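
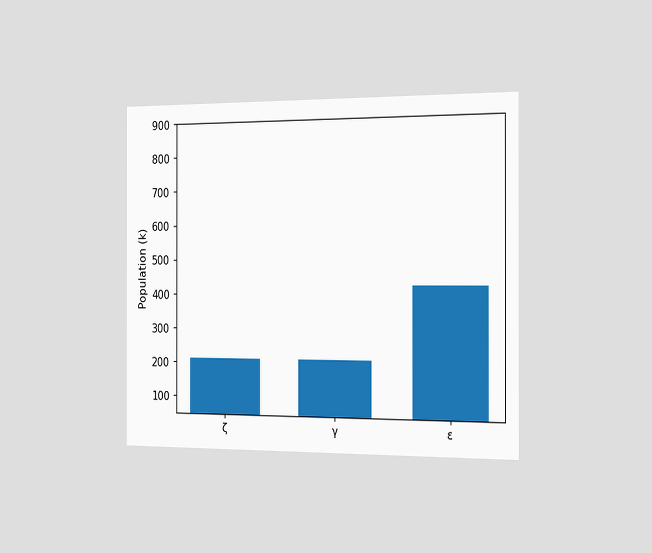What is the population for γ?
212k

The chart is viewed slightly from the right. Reading along the chart's y-axis, the γ bar reaches 212k.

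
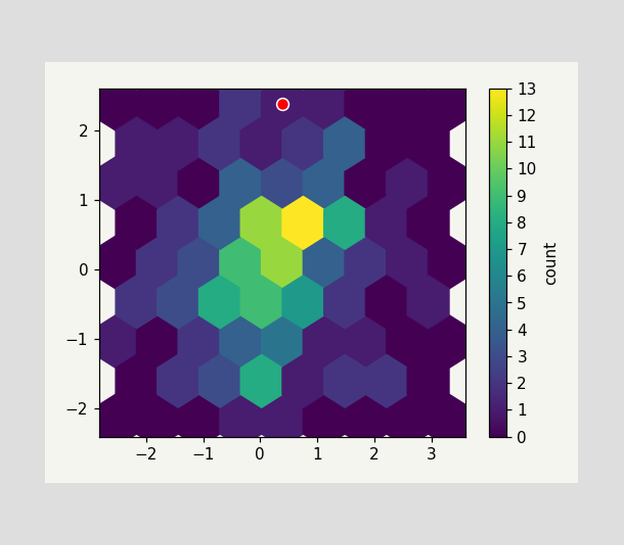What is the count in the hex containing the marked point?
1

The marked hex reads 1 on the colorbar.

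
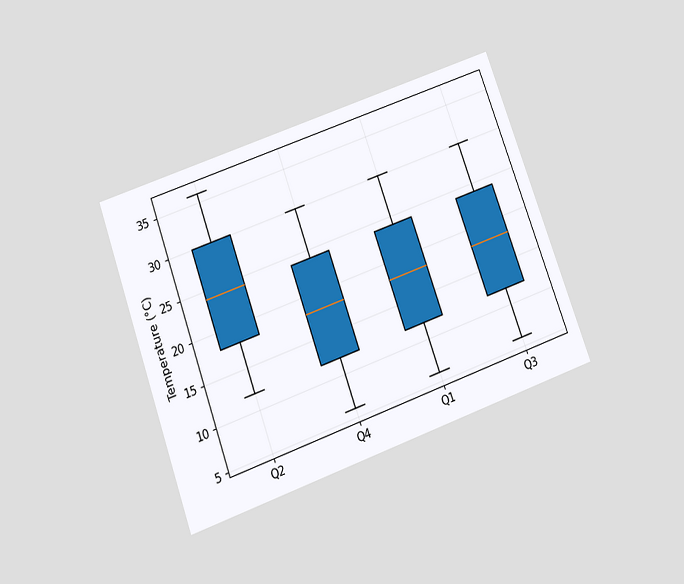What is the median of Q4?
18°C

The chart is tilted about 20° counter-clockwise and viewed slightly from below. The median line in the Q4 box sits at 18°C.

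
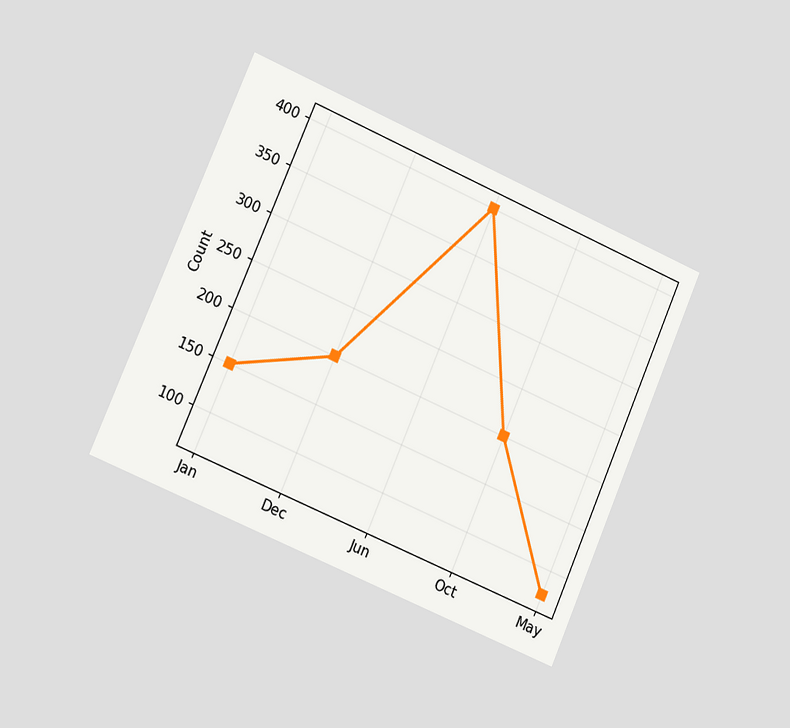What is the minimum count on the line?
75

The chart is tilted about 23° clockwise and viewed slightly from the left. The lowest point is at May, and reading across to the y-axis gives 75.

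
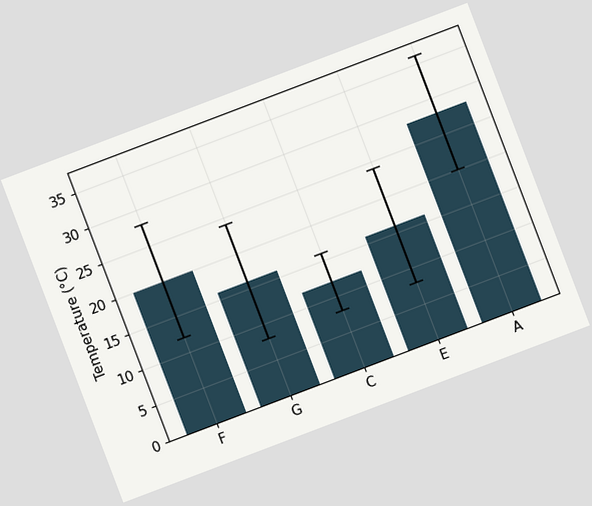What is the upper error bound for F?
The chart is tilted about 21° counter-clockwise. The F bar's upper whisker reaches 28°C.

28°C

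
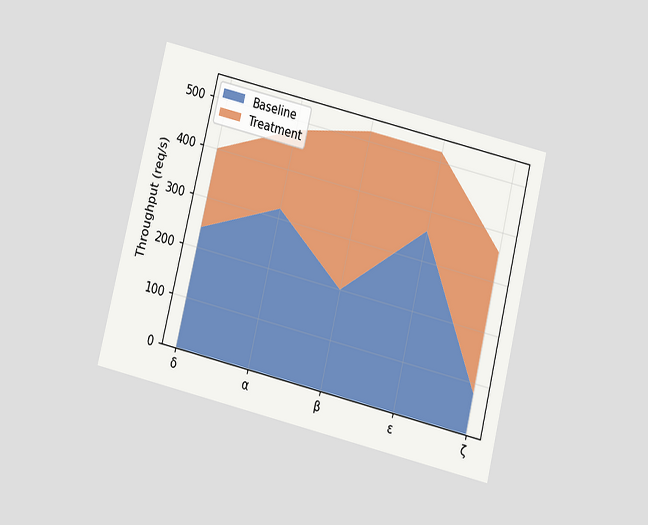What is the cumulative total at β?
The chart is tilted about 14° clockwise and viewed slightly from below. The stacked total at β reaches 520req/s.

520req/s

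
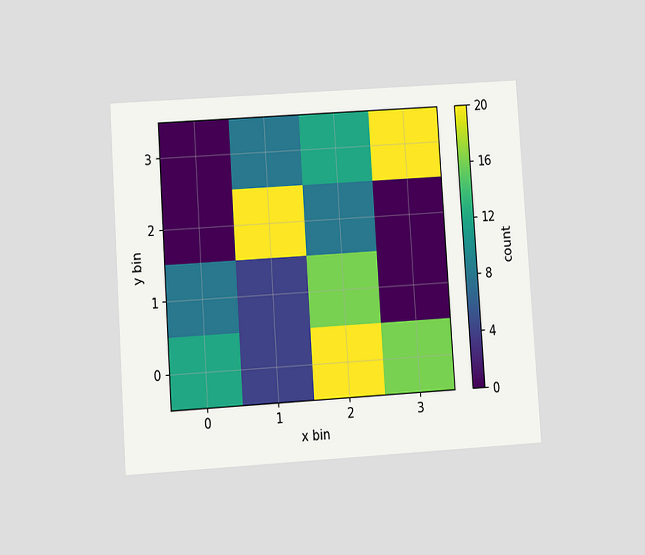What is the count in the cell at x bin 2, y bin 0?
20

The chart is tilted about 4° counter-clockwise and viewed at a slight angle. Matching the cell (2, 0) against the colorbar gives 20.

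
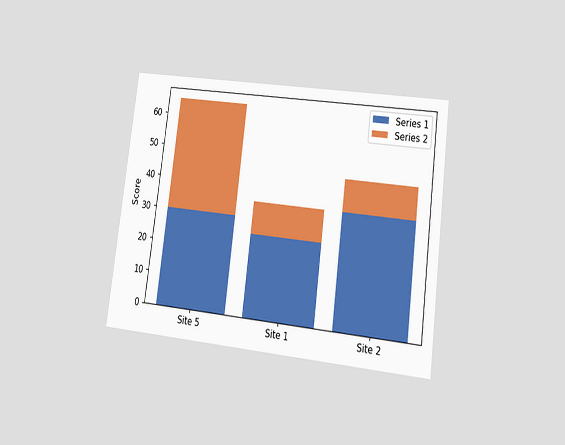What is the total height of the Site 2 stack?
45

The chart is tilted about 7° clockwise and viewed at a slight angle. The Site 2 stack's top reaches 45 on the y-axis.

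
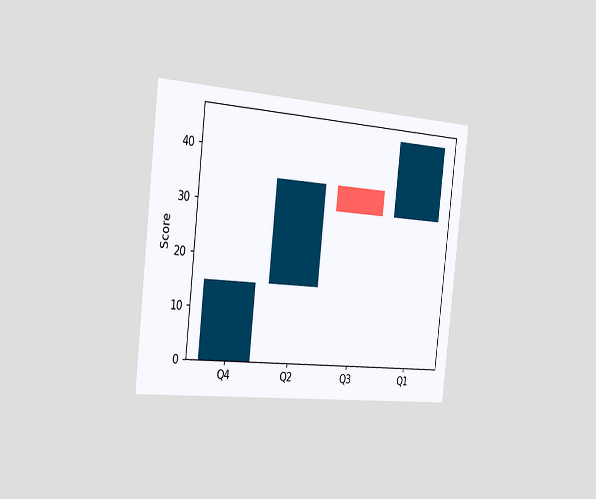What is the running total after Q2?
The chart is tilted about 6° clockwise and viewed slightly from the left. After Q2 the running total reaches 35.

35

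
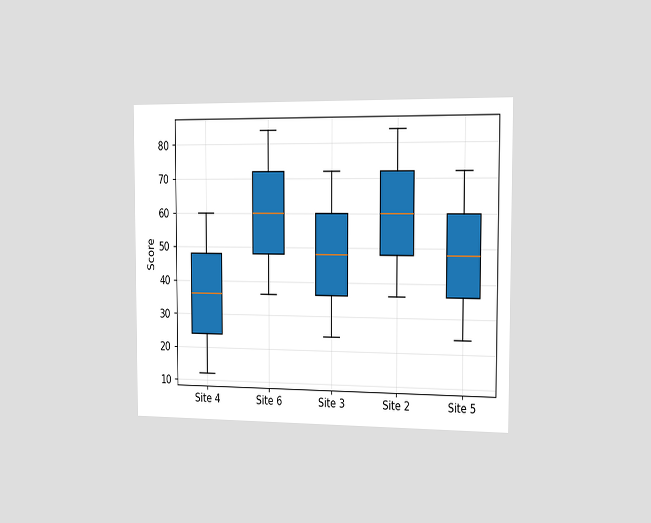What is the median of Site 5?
The chart is viewed slightly from the right. The median line in the Site 5 box sits at 48.

48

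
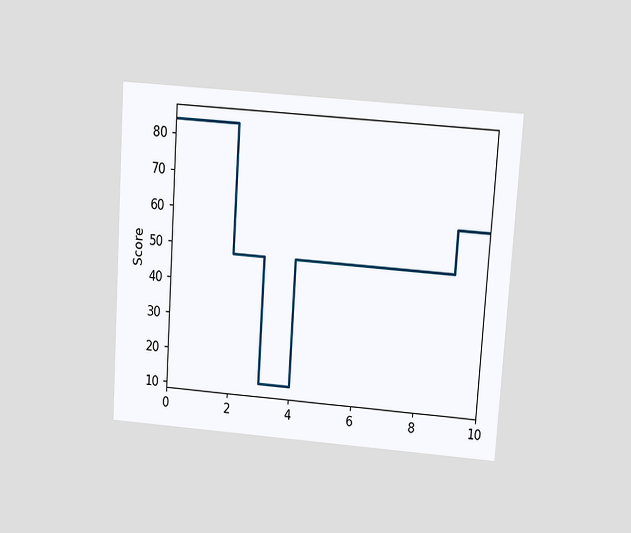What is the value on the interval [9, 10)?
60

The chart is tilted about 4° clockwise and viewed slightly from above. On [9, 10) the step sits at 60.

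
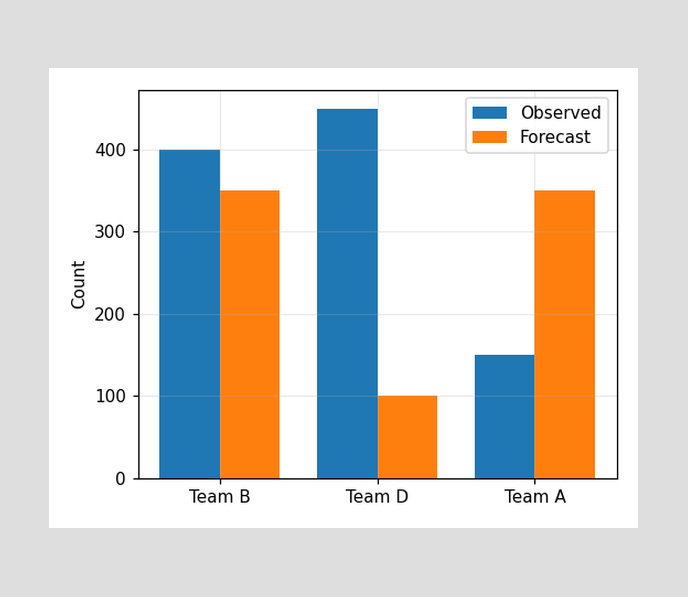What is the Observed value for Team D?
The Observed bar at Team D reaches 450 on the y-axis.

450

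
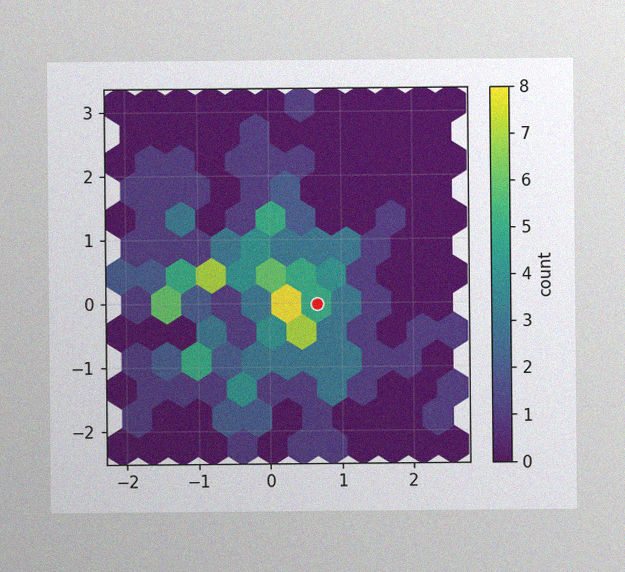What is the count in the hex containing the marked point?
The image has some photo noise and uneven lighting. The marked hex reads 5 on the colorbar.

5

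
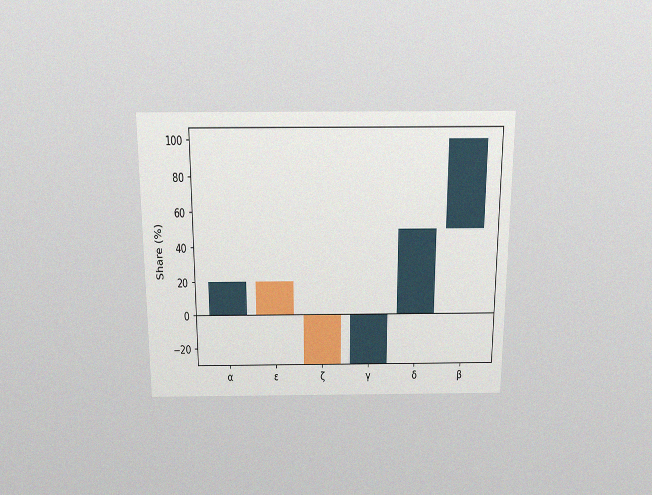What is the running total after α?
The chart is viewed slightly from above, with some photo noise. After α the running total reaches 20%.

20%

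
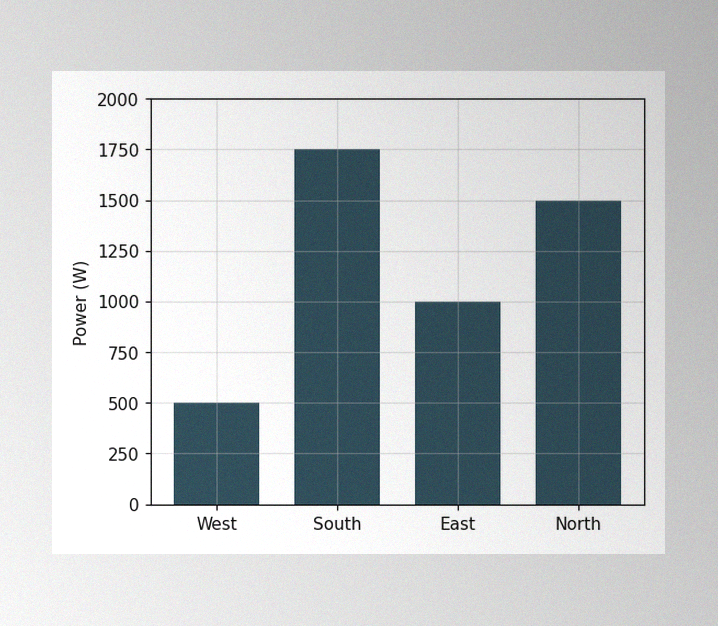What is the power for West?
500W

The image has some photo noise and uneven lighting. Reading along the chart's y-axis, the West bar reaches 500W.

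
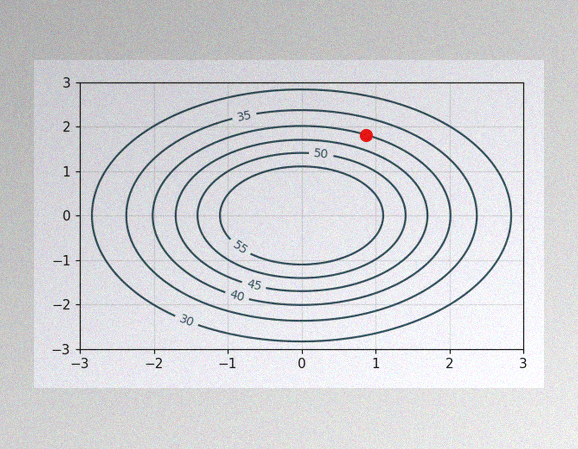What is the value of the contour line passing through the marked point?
The image has some photo noise and uneven lighting. The marked point sits on the contour labelled 40.

40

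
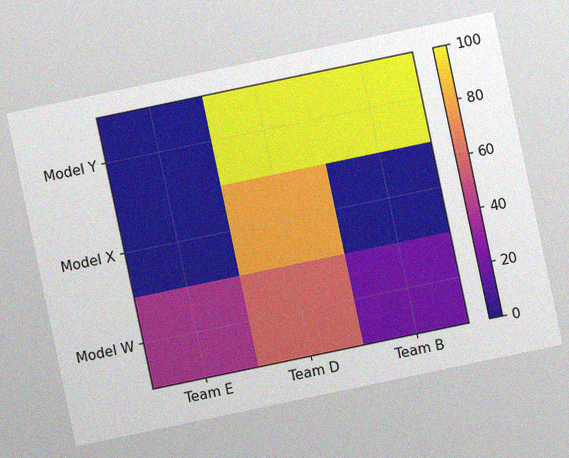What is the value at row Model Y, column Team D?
100

The chart is tilted about 12° counter-clockwise, with some photo noise. Matching cell (Model Y, Team D) against the colorbar gives 100.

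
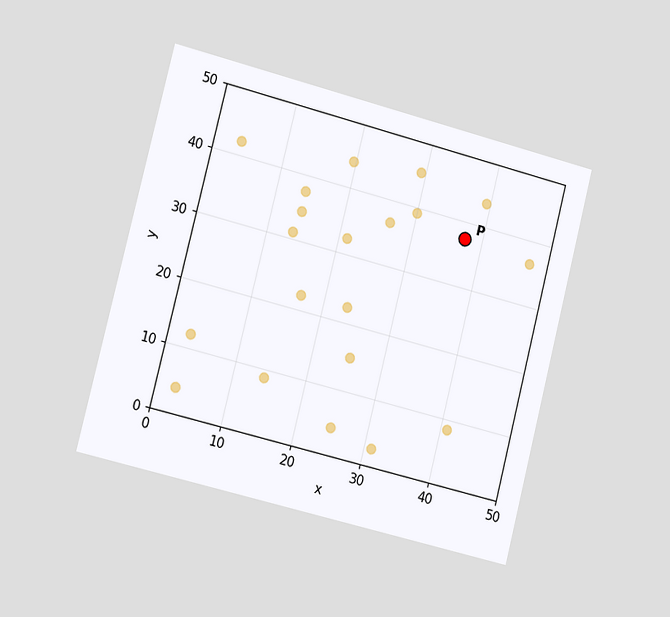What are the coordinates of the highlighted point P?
(37.5, 37.5)

The chart is tilted about 14° clockwise and viewed slightly from the left. Following the gridlines from P to each axis, P sits at (37.5, 37.5).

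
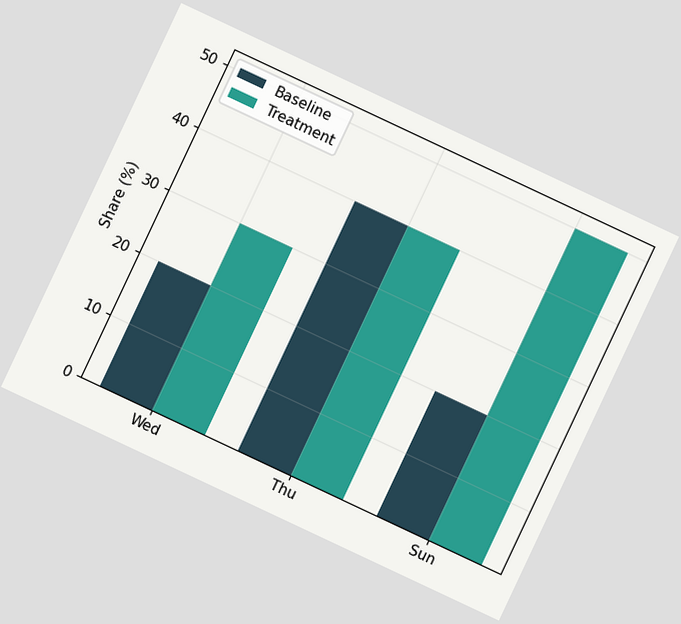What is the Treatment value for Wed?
The chart is tilted about 25° clockwise. The Treatment bar at Wed reaches 30% on the y-axis.

30%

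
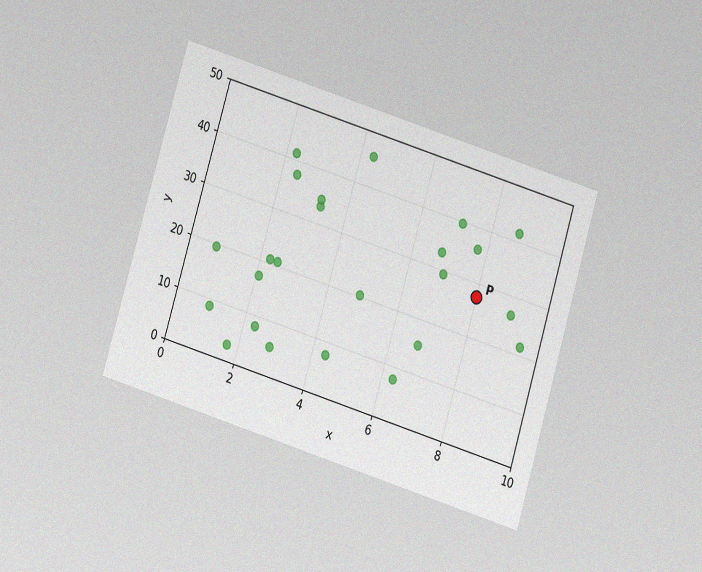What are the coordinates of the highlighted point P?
(8, 27.5)

The chart is tilted about 17° clockwise and viewed slightly from below, with some photo noise. Following the gridlines from P to each axis, P sits at (8, 27.5).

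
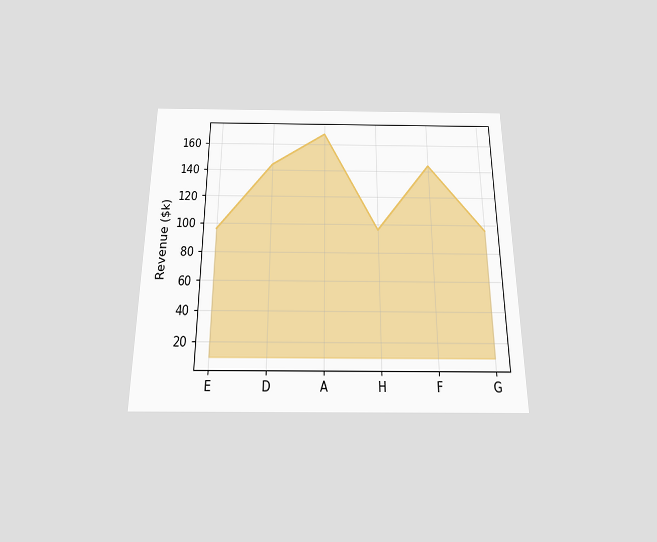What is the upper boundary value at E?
The chart is viewed slightly from below. At E the upper boundary is at $96k.

$96k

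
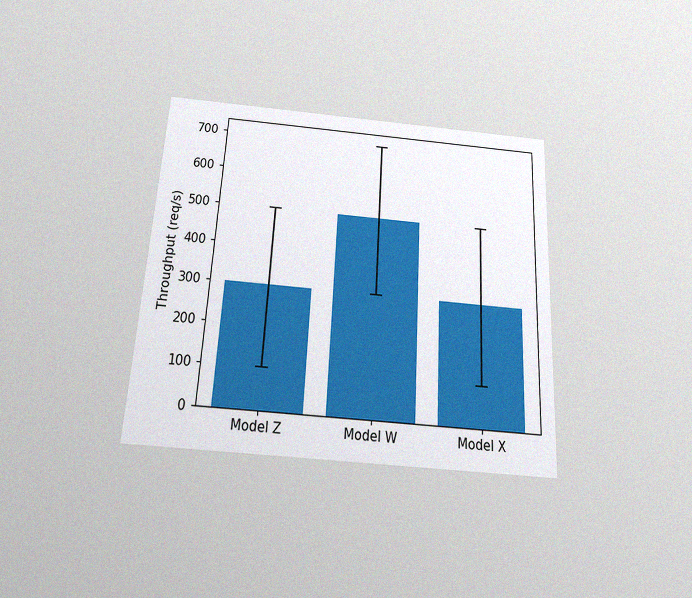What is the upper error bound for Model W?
700req/s

The chart is tilted about 3° clockwise and viewed slightly from below, with some photo noise. The Model W bar's upper whisker reaches 700req/s.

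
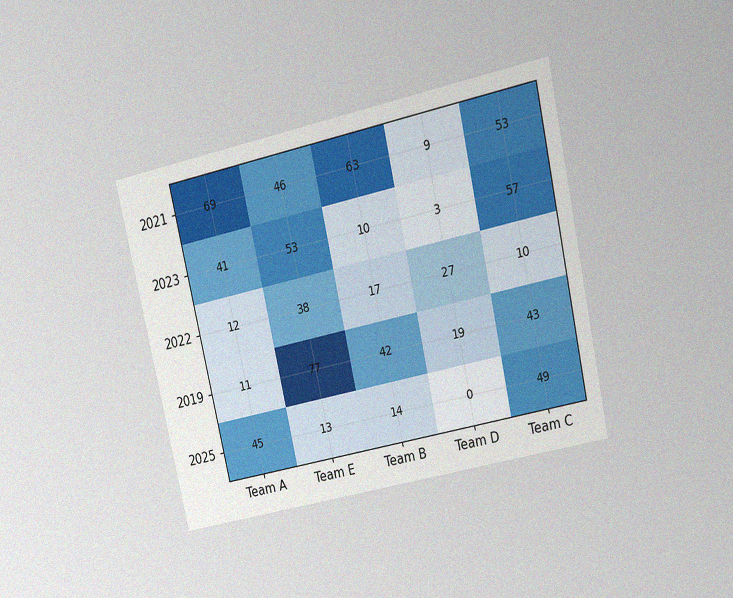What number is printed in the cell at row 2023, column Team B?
The chart is tilted about 13° counter-clockwise and viewed at a slight angle, with some photo noise. The (2023, Team B) cell reads 10.

10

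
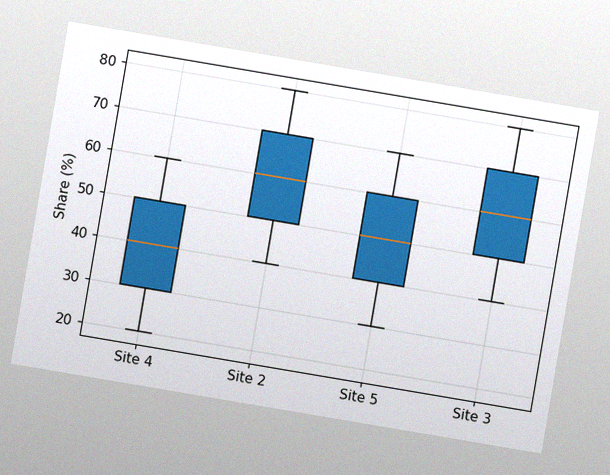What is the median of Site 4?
40%

The chart is tilted about 10° clockwise, with some photo noise. The median line in the Site 4 box sits at 40%.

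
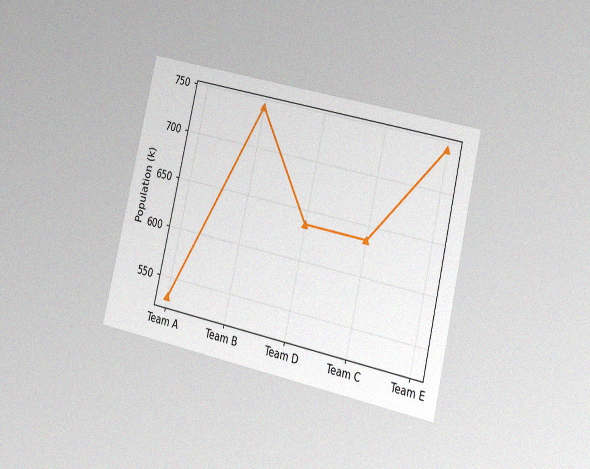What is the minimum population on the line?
530k

The chart is tilted about 13° clockwise and viewed slightly from the right, with some photo noise. The lowest point is at Team A, and reading across to the y-axis gives 530k.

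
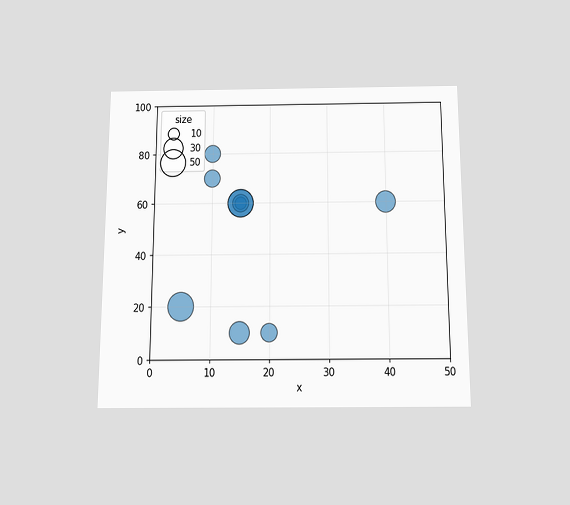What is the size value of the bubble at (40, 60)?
30

The chart is viewed slightly from below. Matching the bubble at (40, 60) against the size legend gives 30.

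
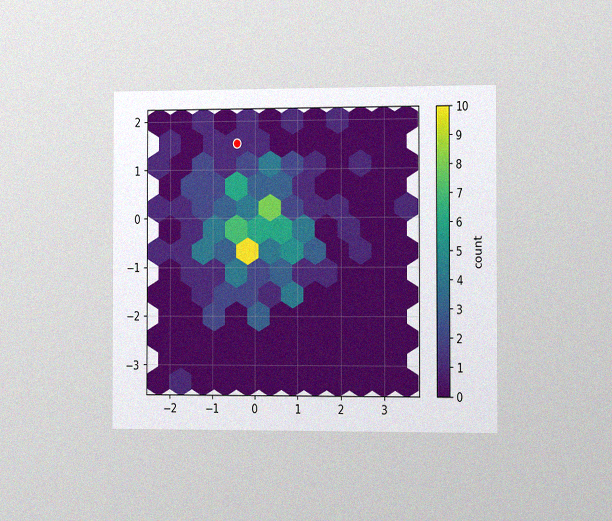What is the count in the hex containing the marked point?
The chart is viewed slightly from the right, with some photo noise. The marked hex reads 1 on the colorbar.

1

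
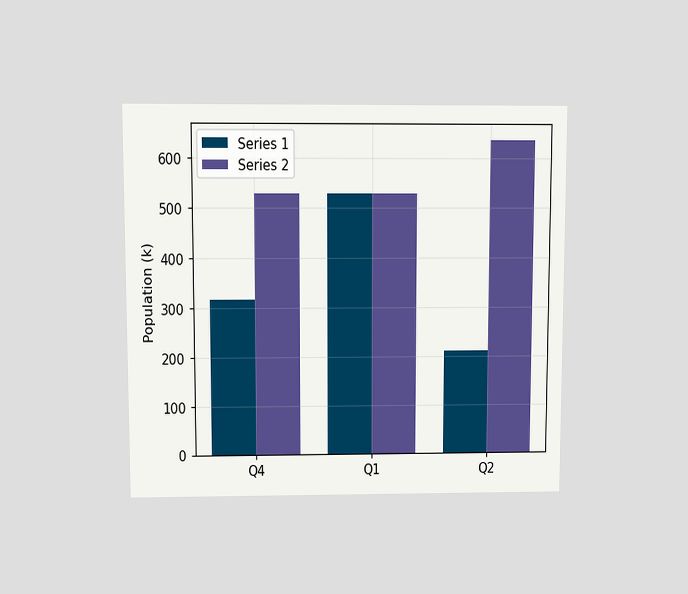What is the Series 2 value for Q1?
530k

The chart is viewed at a slight angle. The Series 2 bar at Q1 reaches 530k on the y-axis.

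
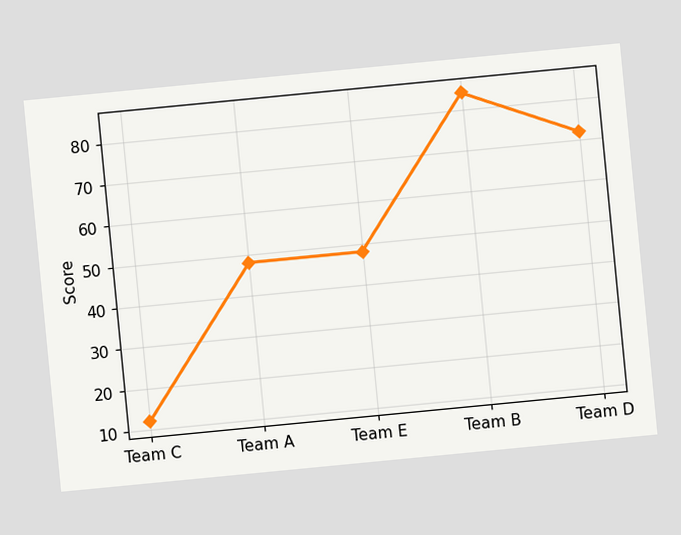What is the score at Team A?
The chart is tilted about 5° counter-clockwise. At Team A, the line is at 48.

48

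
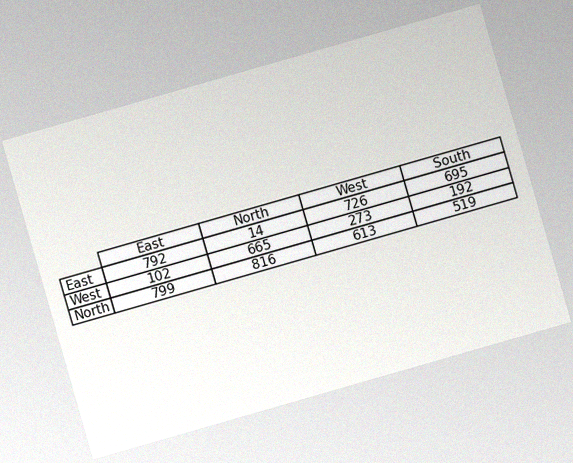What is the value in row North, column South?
519

The chart is tilted about 16° counter-clockwise, with some photo noise. The (North, South) cell reads 519.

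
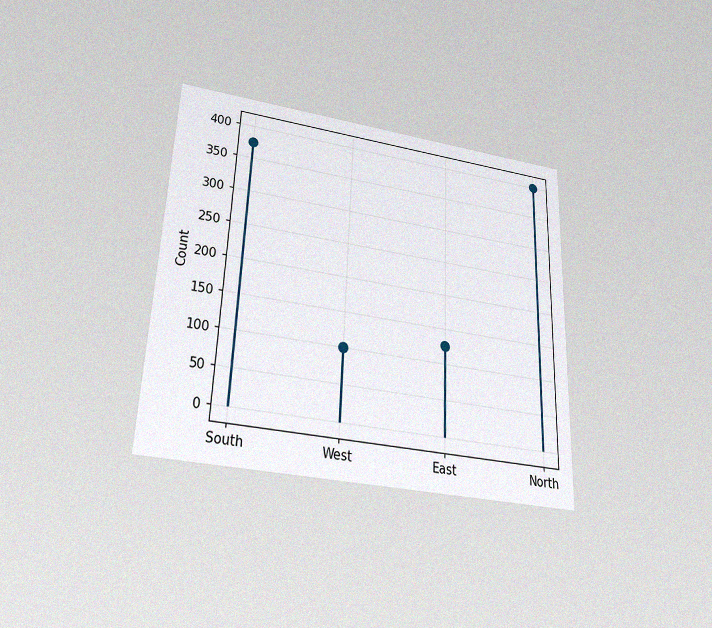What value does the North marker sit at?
The chart is tilted about 2° clockwise and viewed slightly from below, with some photo noise. The North marker sits at 400.

400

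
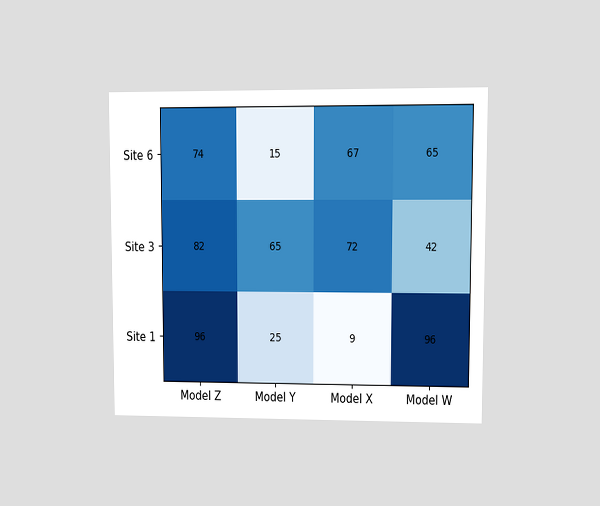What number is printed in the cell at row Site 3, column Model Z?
The chart is viewed at a slight angle. The (Site 3, Model Z) cell reads 82.

82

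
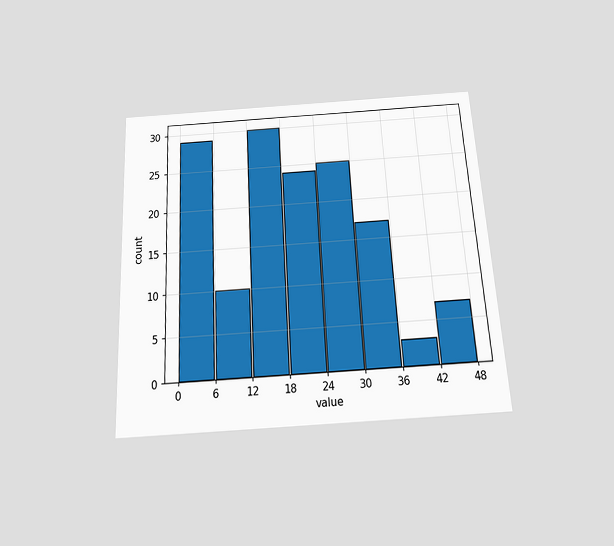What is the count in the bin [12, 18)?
The chart is tilted about 3° counter-clockwise and viewed slightly from below. The [12, 18) bin has height 30.

30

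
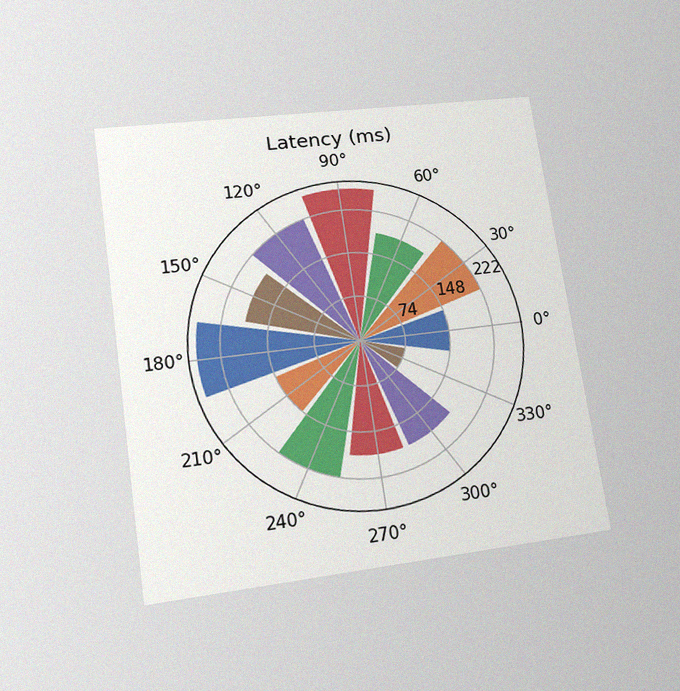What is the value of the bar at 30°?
222ms

The chart is tilted about 8° counter-clockwise and viewed at a slight angle, with some photo noise. The bar at 30° reaches 222ms on the radial axis.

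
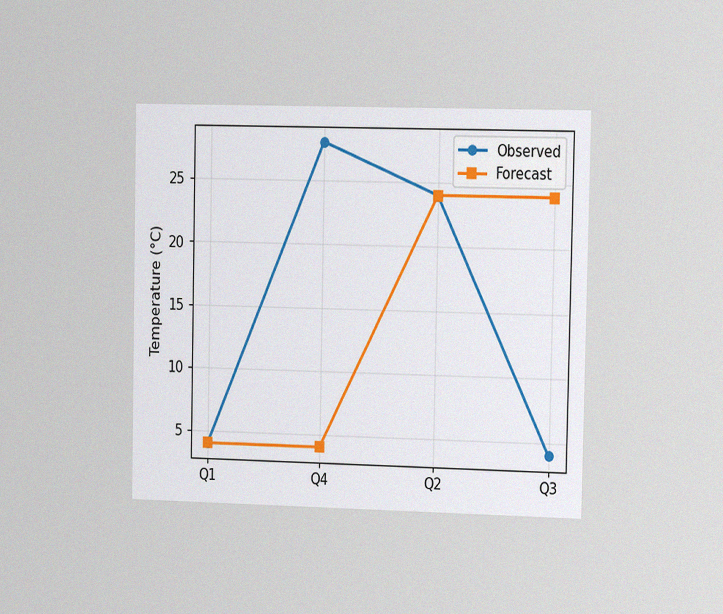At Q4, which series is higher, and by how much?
Observed, by 24°C

The chart is viewed slightly from the right, with some photo noise. At Q4, Observed sits above the other line by 24°C.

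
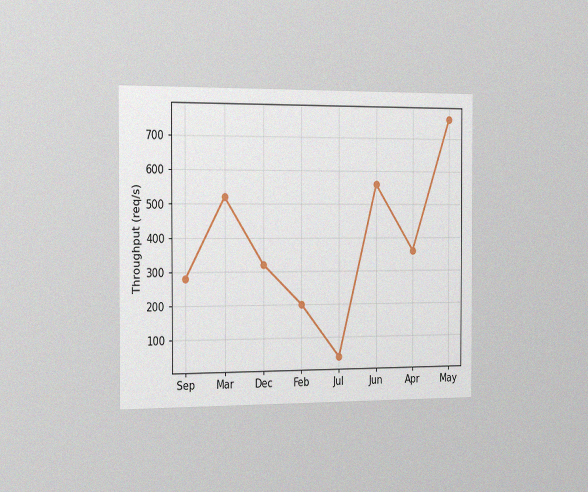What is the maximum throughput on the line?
The chart is viewed slightly from the left, with some photo noise. The highest point is at May, and reading across to the y-axis gives 760req/s.

760req/s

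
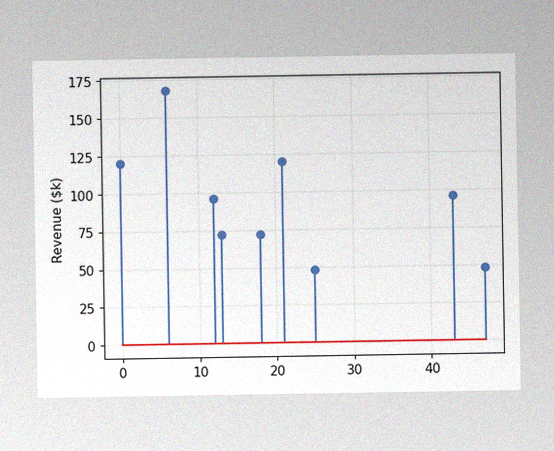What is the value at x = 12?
$96k

The image has some photo noise and uneven lighting. The stem at x=12 reaches $96k.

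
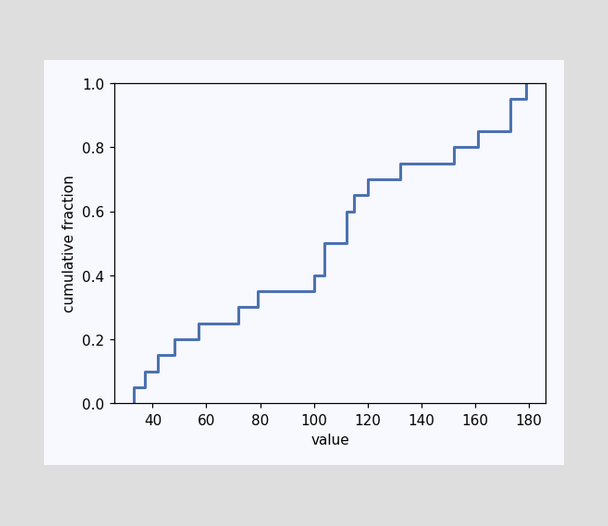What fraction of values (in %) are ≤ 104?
50%

At x=104 the ECDF step is at 50%.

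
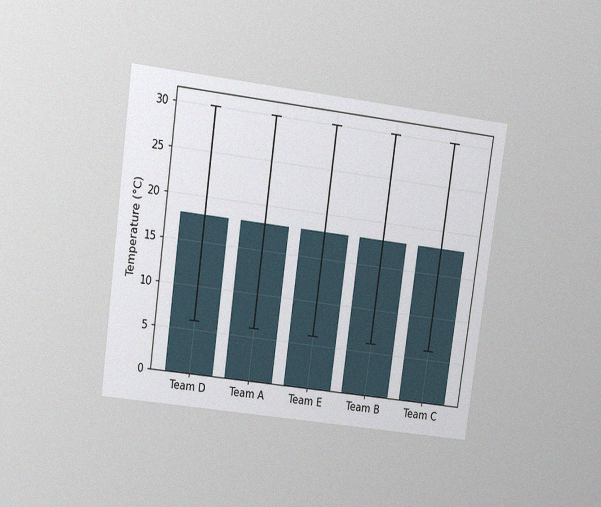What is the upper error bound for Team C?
The chart is tilted about 8° clockwise and viewed at a slight angle, with some photo noise. The Team C bar's upper whisker reaches 30°C.

30°C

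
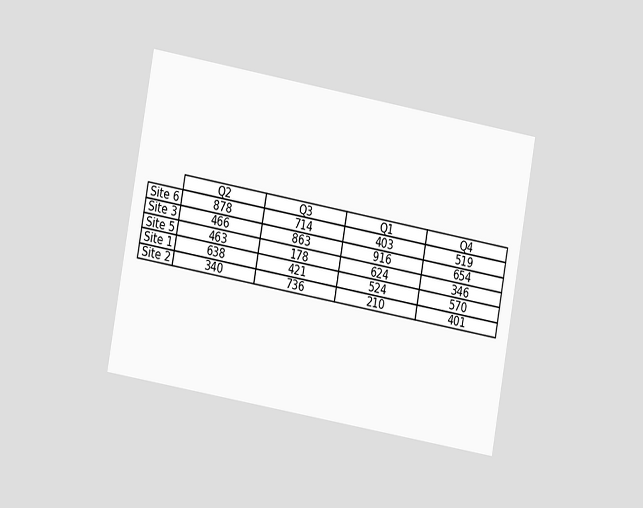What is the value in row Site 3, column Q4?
654

The chart is tilted about 10° clockwise and viewed at a slight angle. The (Site 3, Q4) cell reads 654.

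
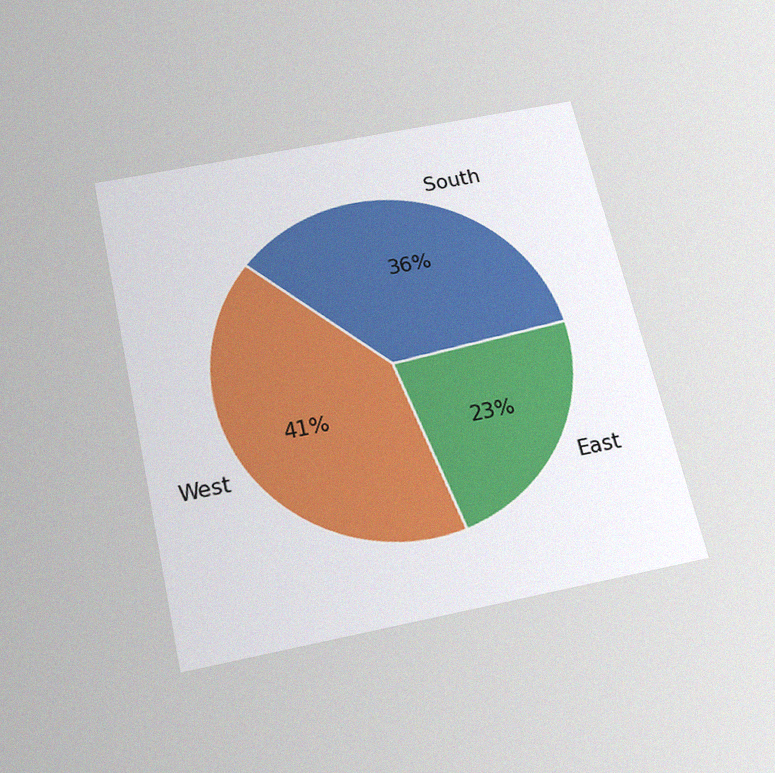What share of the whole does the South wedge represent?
36%

The chart is tilted about 13° counter-clockwise and viewed slightly from below, with some photo noise. The South slice takes up 36% of the pie.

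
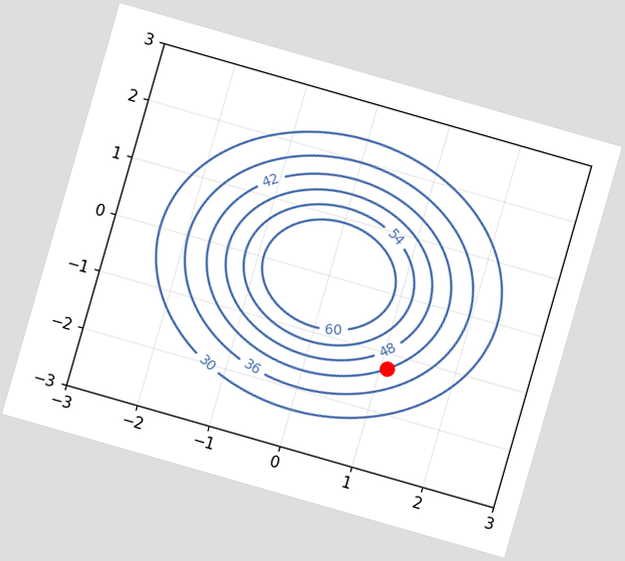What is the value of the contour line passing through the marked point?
42

The chart is tilted about 16° clockwise. The marked point sits on the contour labelled 42.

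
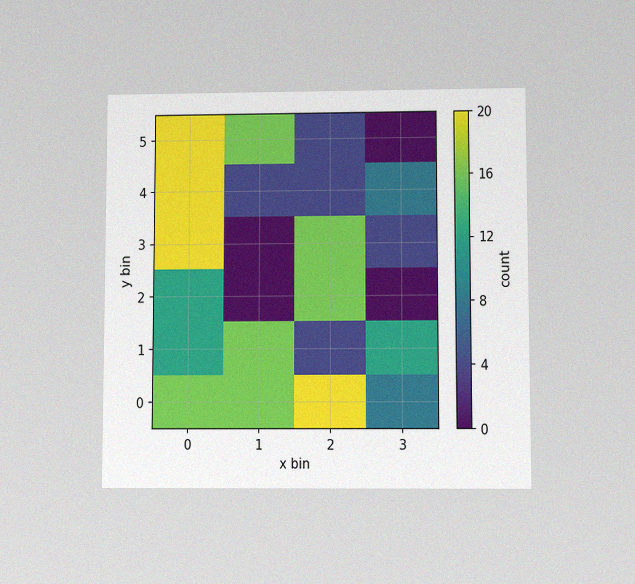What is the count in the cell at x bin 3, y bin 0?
8

The chart is viewed slightly from below, with some photo noise. Matching the cell (3, 0) against the colorbar gives 8.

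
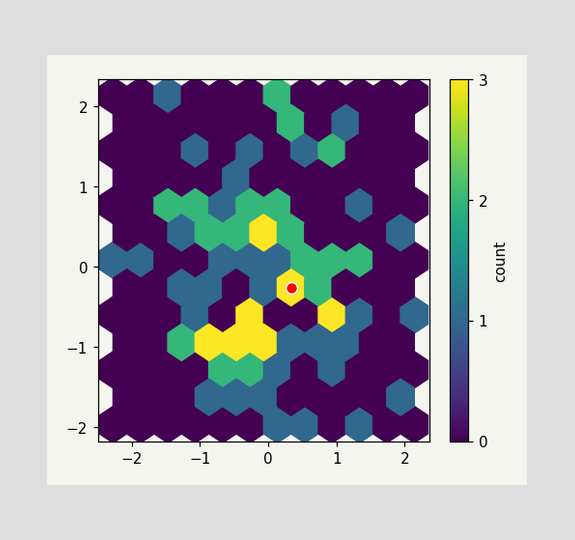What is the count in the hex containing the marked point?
The marked hex reads 3 on the colorbar.

3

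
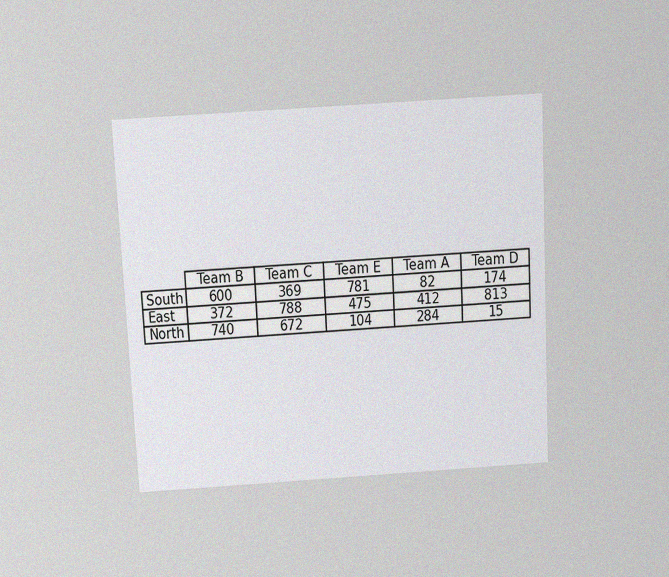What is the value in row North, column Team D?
15

The chart is tilted about 3° counter-clockwise and viewed slightly from above, with some photo noise. The (North, Team D) cell reads 15.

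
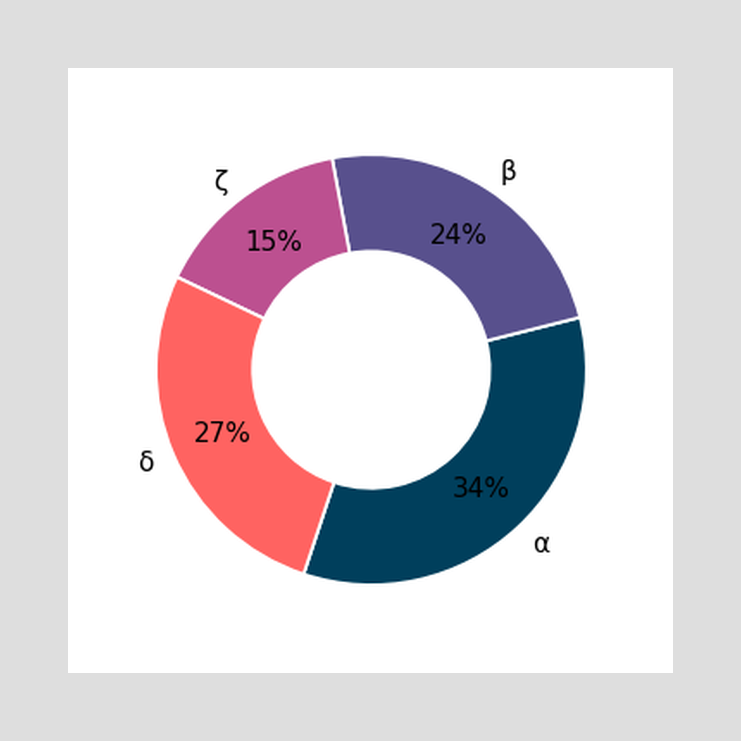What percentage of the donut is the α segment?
34%

The α segment takes up 34% of the ring.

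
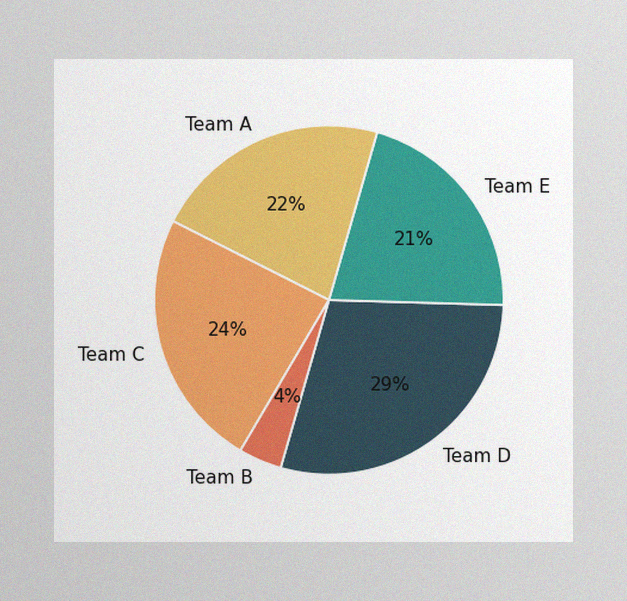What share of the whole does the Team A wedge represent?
22%

The image has some photo noise and uneven lighting. The Team A slice takes up 22% of the pie.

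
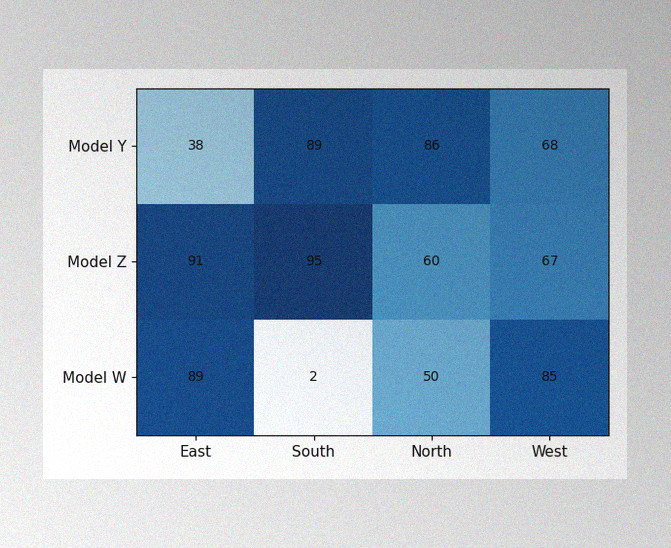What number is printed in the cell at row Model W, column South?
2

The image has some photo noise and uneven lighting. The (Model W, South) cell reads 2.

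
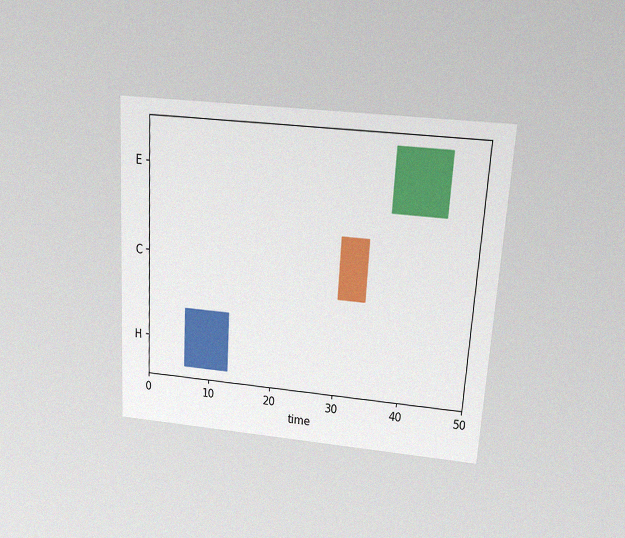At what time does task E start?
37

The chart is tilted about 4° clockwise and viewed slightly from above, with some photo noise. The E bar begins at t=37.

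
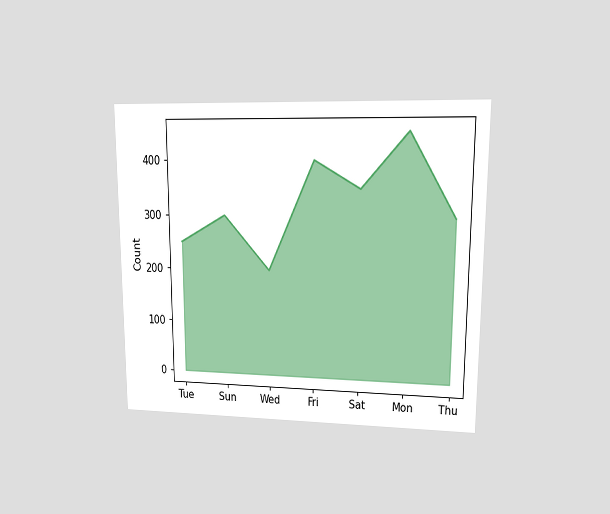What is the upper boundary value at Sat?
The chart is viewed at a slight angle. At Sat the upper boundary is at 350.

350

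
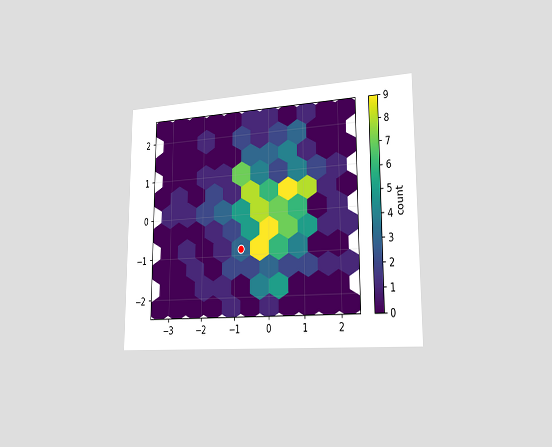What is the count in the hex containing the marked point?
3

The chart is viewed slightly from the right. The marked hex reads 3 on the colorbar.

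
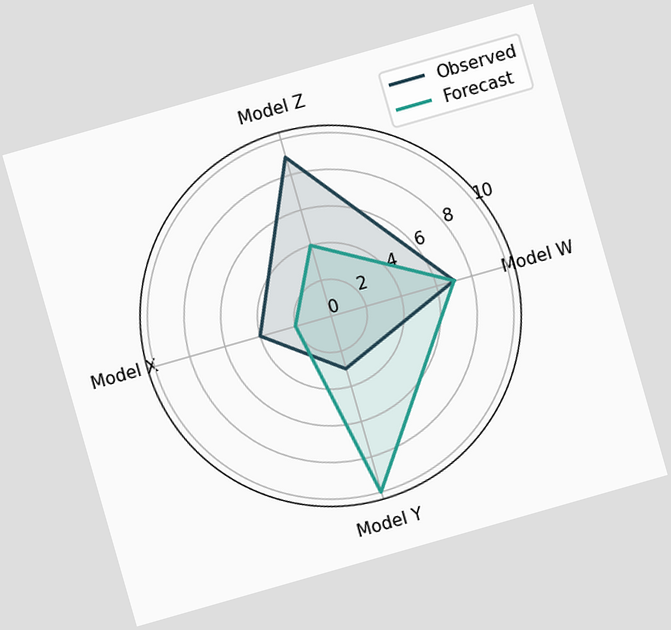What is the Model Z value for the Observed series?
The chart is tilted about 16° counter-clockwise. On the Model Z axis, Observed reaches 9.

9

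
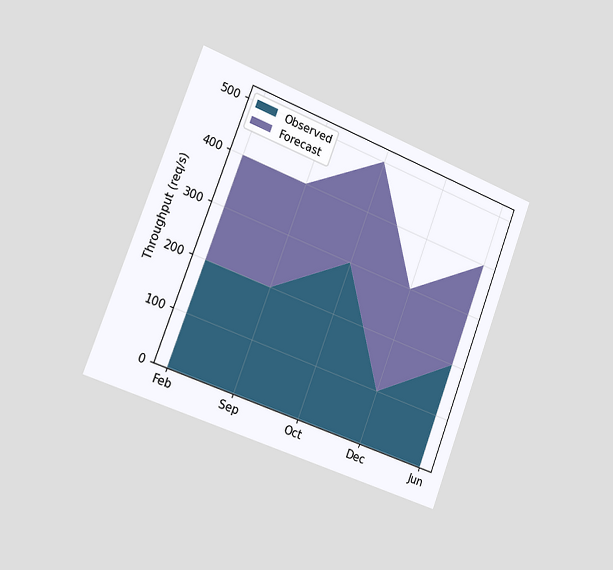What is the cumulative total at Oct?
500req/s

The chart is tilted about 21° clockwise and viewed slightly from the left. The stacked total at Oct reaches 500req/s.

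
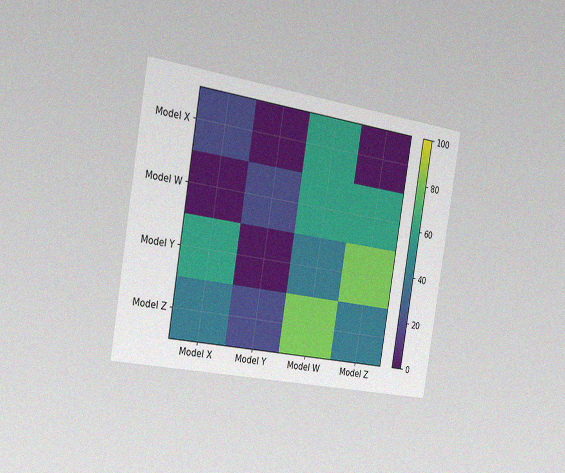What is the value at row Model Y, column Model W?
The chart is tilted about 9° clockwise and viewed slightly from the left, with some photo noise. Matching cell (Model Y, Model W) against the colorbar gives 40.

40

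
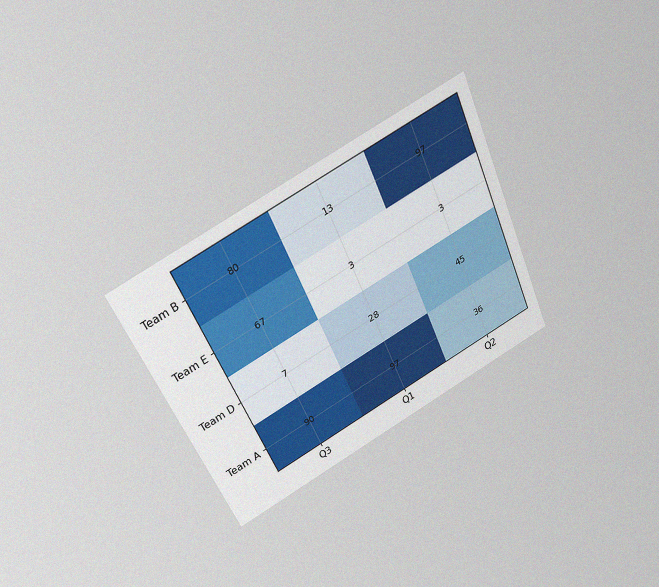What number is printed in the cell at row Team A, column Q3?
The chart is tilted about 25° counter-clockwise and viewed slightly from above, with some photo noise. The (Team A, Q3) cell reads 90.

90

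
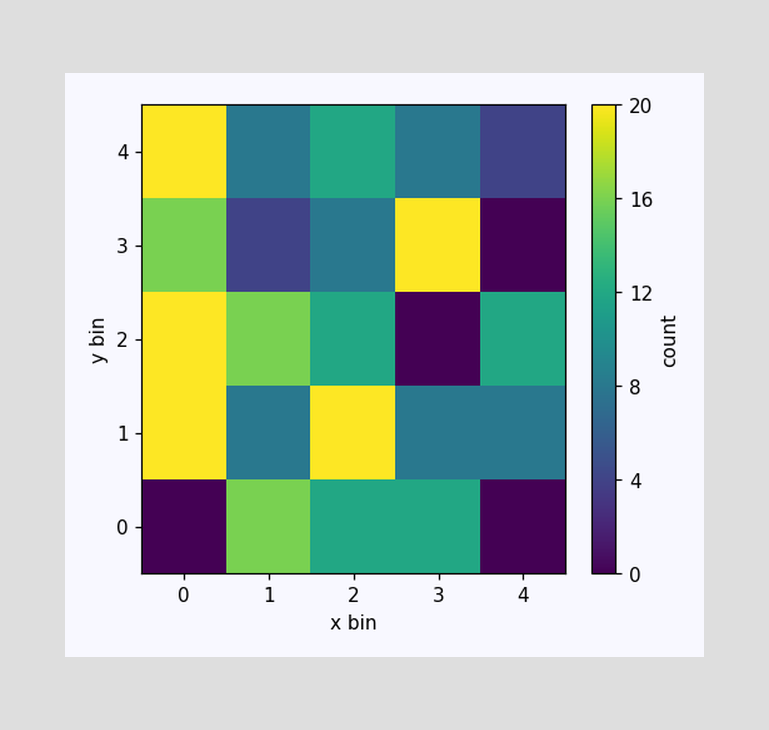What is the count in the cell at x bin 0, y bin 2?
20

Matching the cell (0, 2) against the colorbar gives 20.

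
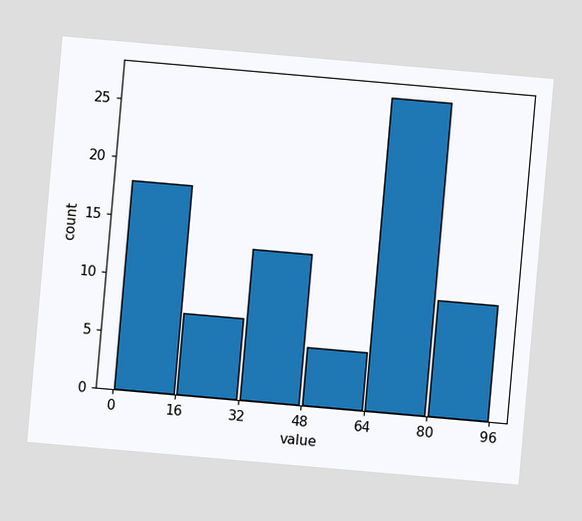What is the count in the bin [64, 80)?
The chart is tilted about 5° clockwise. The [64, 80) bin has height 27.

27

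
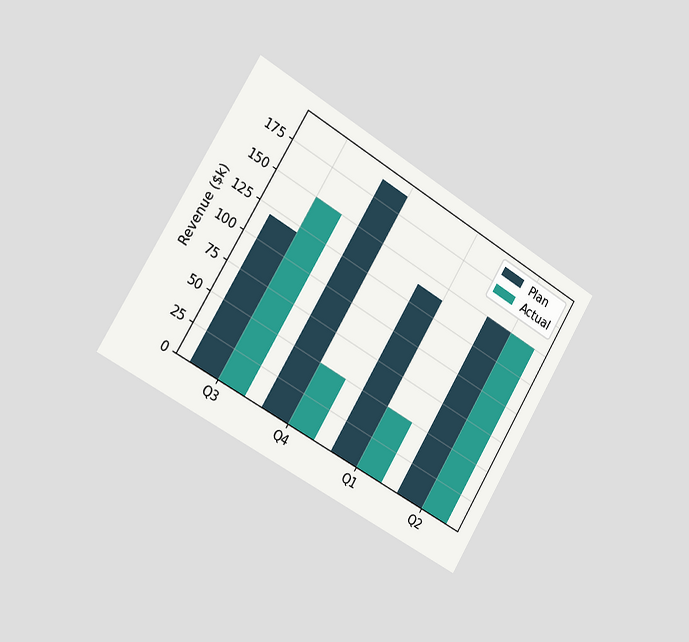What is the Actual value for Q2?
$150k

The chart is tilted about 31° clockwise and viewed slightly from the left. The Actual bar at Q2 reaches $150k on the y-axis.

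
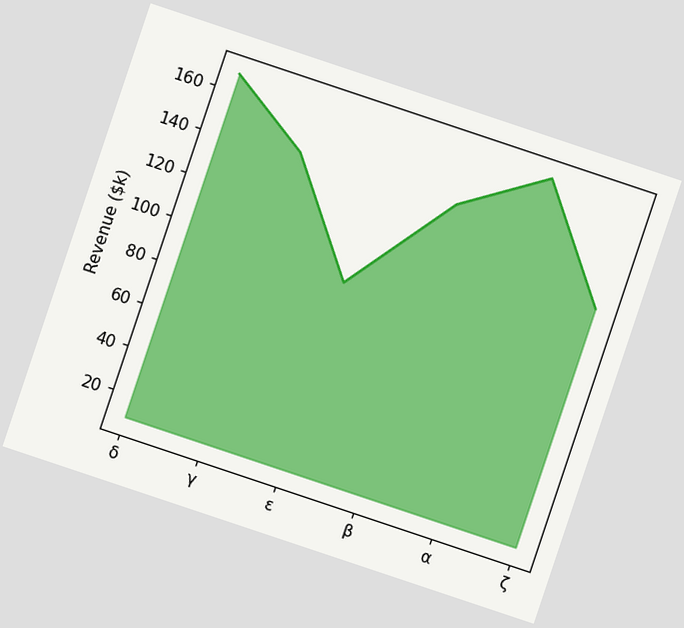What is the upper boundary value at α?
$168k

The chart is tilted about 18° clockwise. At α the upper boundary is at $168k.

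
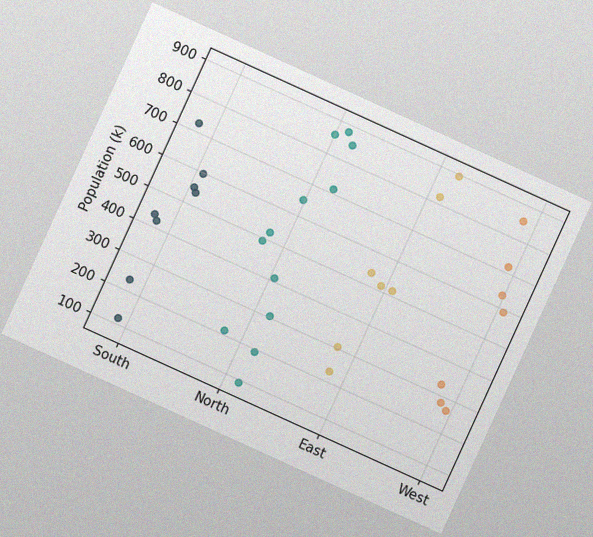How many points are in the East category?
7

The chart is tilted about 24° clockwise, with some photo noise. Counting the markers in the East column gives 7.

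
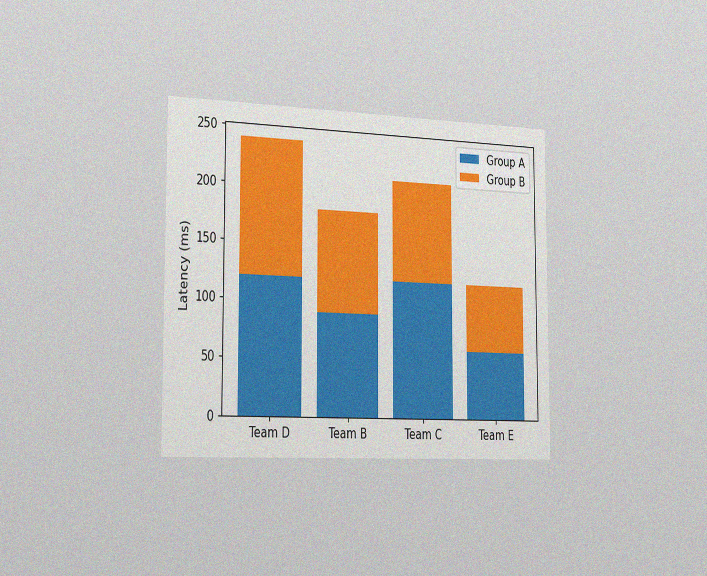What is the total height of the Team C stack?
The chart is viewed slightly from the left, with some photo noise. The Team C stack's top reaches 210ms on the y-axis.

210ms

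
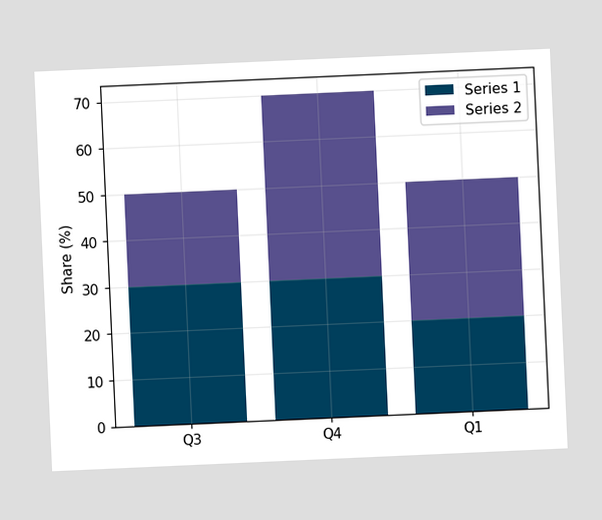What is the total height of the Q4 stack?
The chart is tilted about 3° counter-clockwise. The Q4 stack's top reaches 70% on the y-axis.

70%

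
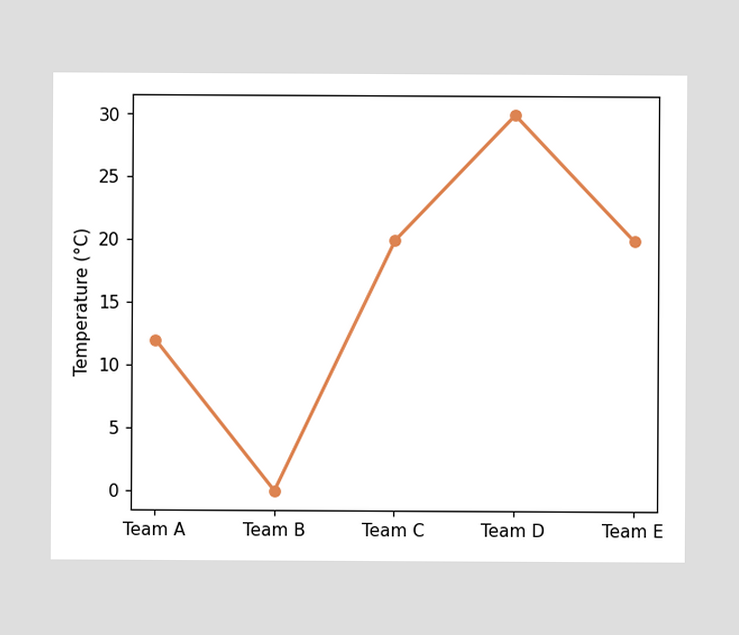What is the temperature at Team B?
At Team B, the line is at 0°C.

0°C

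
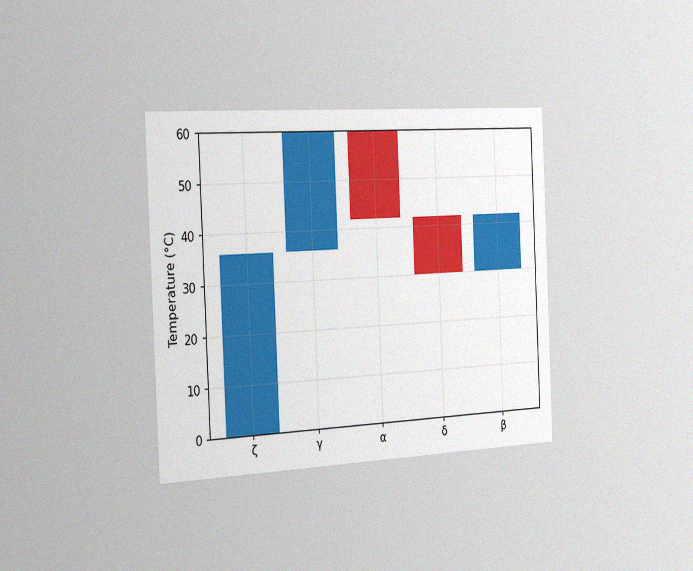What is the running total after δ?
30°C

The chart is tilted about 3° counter-clockwise and viewed slightly from the left, with some photo noise. After δ the running total reaches 30°C.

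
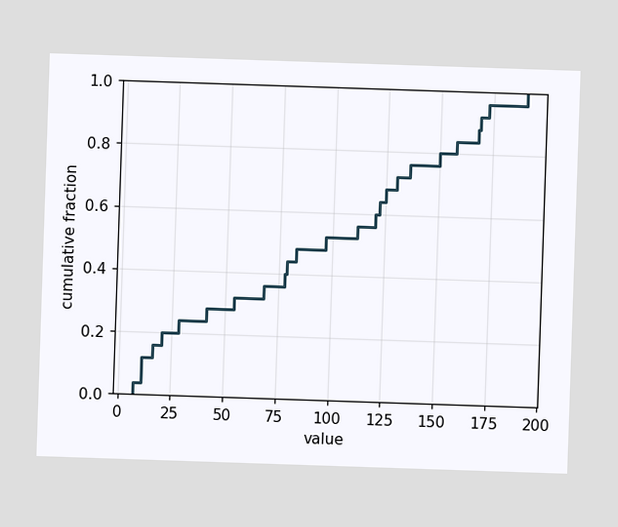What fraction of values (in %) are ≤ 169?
92%

At x=169 the ECDF step is at 92%.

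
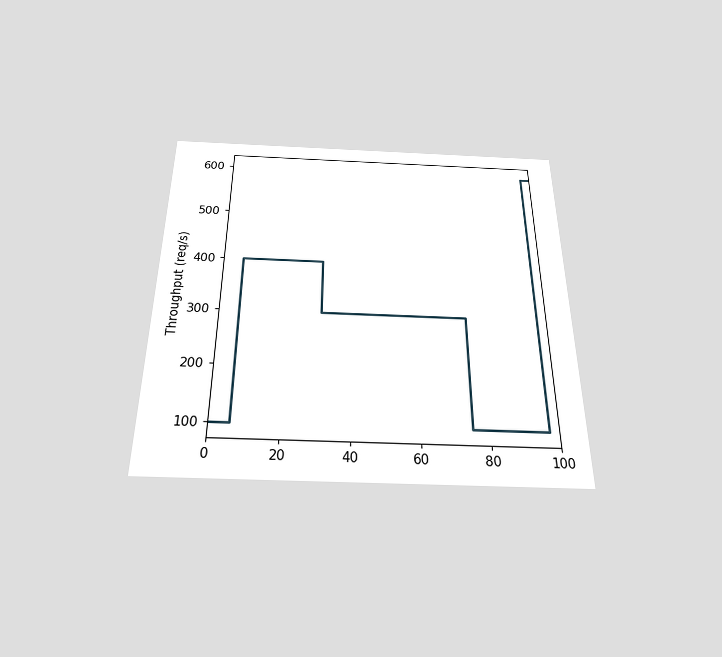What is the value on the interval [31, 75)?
300req/s

The chart is viewed slightly from below. On [31, 75) the step sits at 300req/s.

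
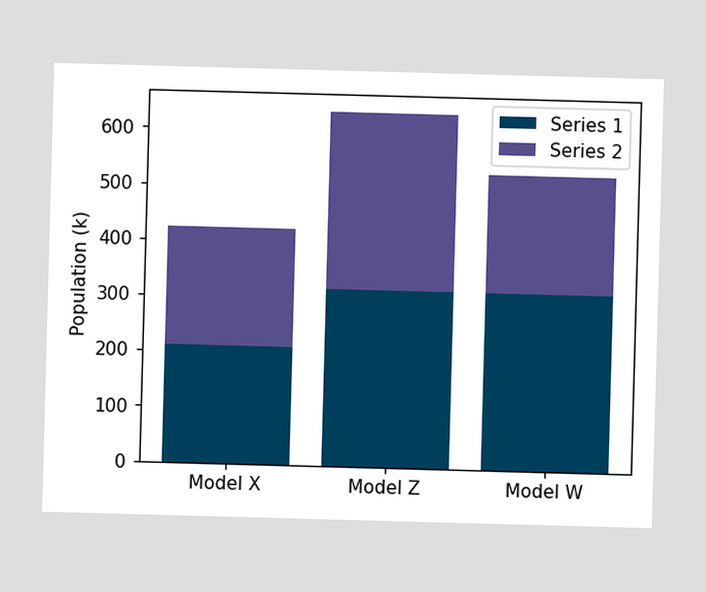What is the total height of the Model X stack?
424k

The Model X stack's top reaches 424k on the y-axis.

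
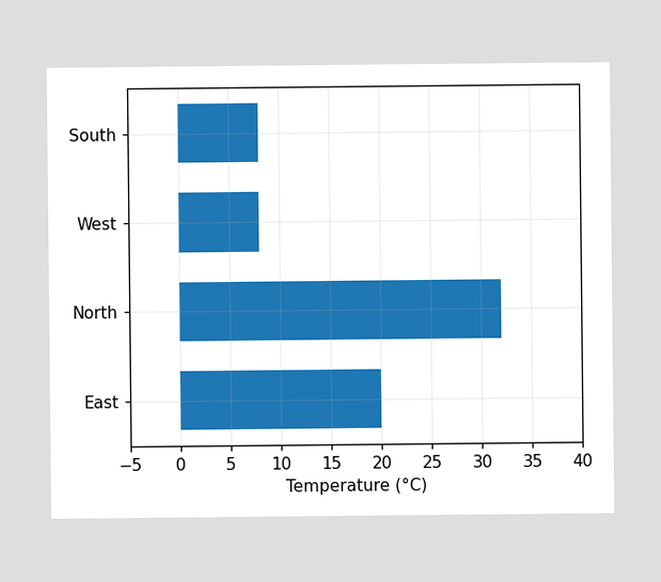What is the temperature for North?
Reading along the chart's x-axis, the North bar reaches 32°C.

32°C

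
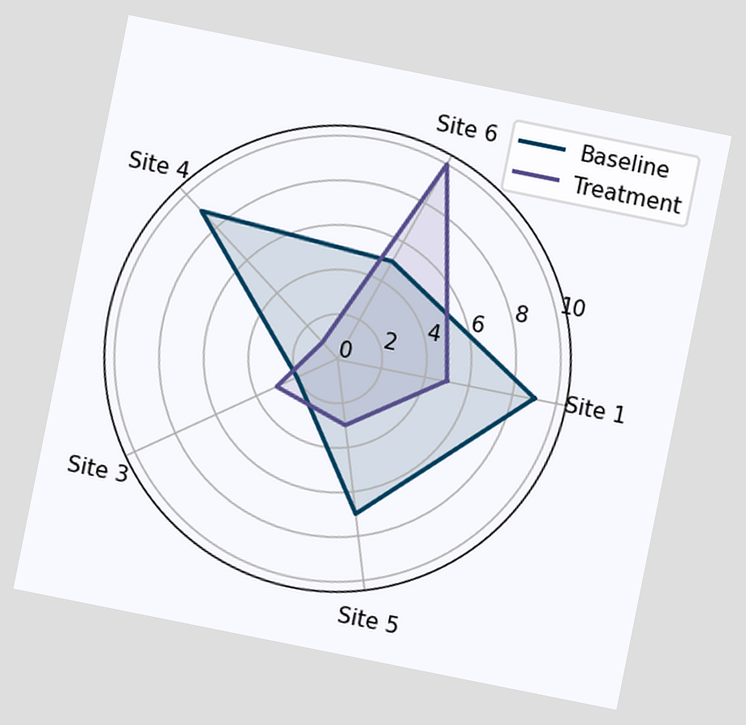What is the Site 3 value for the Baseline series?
The chart is tilted about 11° clockwise. On the Site 3 axis, Baseline reaches 2.

2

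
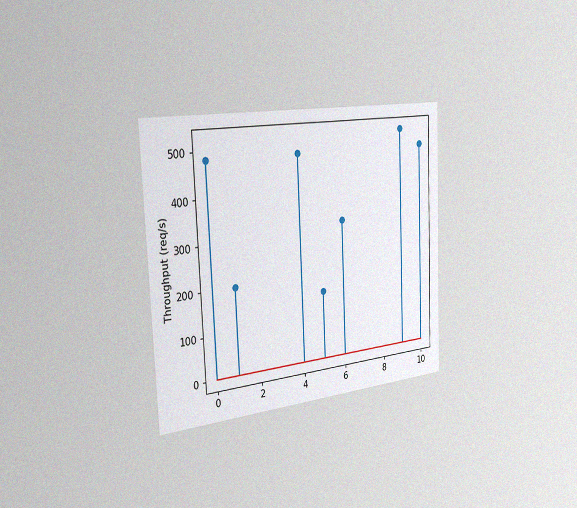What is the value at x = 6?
320req/s

The chart is tilted about 2° counter-clockwise and viewed slightly from the left, with some photo noise. The stem at x=6 reaches 320req/s.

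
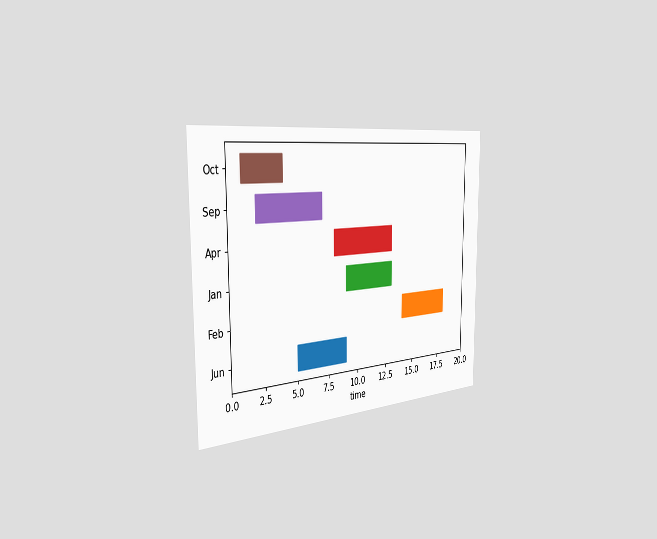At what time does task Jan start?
9

The chart is viewed slightly from the left. The Jan bar begins at t=9.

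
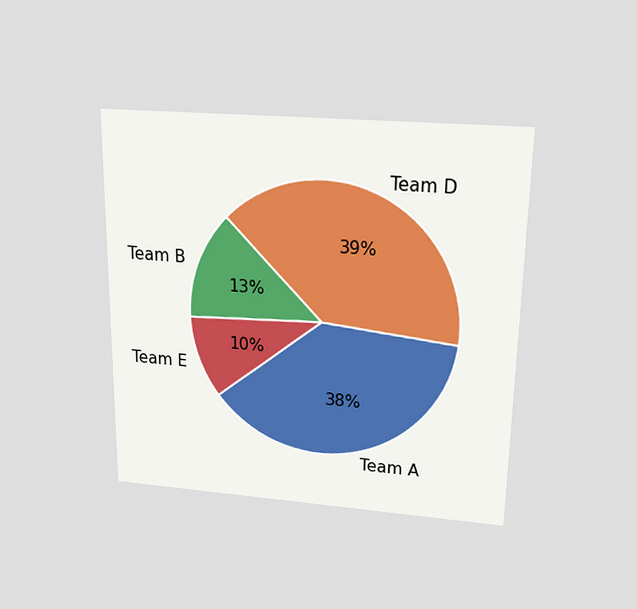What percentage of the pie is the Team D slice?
39%

The chart is viewed slightly from above. The Team D slice takes up 39% of the pie.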